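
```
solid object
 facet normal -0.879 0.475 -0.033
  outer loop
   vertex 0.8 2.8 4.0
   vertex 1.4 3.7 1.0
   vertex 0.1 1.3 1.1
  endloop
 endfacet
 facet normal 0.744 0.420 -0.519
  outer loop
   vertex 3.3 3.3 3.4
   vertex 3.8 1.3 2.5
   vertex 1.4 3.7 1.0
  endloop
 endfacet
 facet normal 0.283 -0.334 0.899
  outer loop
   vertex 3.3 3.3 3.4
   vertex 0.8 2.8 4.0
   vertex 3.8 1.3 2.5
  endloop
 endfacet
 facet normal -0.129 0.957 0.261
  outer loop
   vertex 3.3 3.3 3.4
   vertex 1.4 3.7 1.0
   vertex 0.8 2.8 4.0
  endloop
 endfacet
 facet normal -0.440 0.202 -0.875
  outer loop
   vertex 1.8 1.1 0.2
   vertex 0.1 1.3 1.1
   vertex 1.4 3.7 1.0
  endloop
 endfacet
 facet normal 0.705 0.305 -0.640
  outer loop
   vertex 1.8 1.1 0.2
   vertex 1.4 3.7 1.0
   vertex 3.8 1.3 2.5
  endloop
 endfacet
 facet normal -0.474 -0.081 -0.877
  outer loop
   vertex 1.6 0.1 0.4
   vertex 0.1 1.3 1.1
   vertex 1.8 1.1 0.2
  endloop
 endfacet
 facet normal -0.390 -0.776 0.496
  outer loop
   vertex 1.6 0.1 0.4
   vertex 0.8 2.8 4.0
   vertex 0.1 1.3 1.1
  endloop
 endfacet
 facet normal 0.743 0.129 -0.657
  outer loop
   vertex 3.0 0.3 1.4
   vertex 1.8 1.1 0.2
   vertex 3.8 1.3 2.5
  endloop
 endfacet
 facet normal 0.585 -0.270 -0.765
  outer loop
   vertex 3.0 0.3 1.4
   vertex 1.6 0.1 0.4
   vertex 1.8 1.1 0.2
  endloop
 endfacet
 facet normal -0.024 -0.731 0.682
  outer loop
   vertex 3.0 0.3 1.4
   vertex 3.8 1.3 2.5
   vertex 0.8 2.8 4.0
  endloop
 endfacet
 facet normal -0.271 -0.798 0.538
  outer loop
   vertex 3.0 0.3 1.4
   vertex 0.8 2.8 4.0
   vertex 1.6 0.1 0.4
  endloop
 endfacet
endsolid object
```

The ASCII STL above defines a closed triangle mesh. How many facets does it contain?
12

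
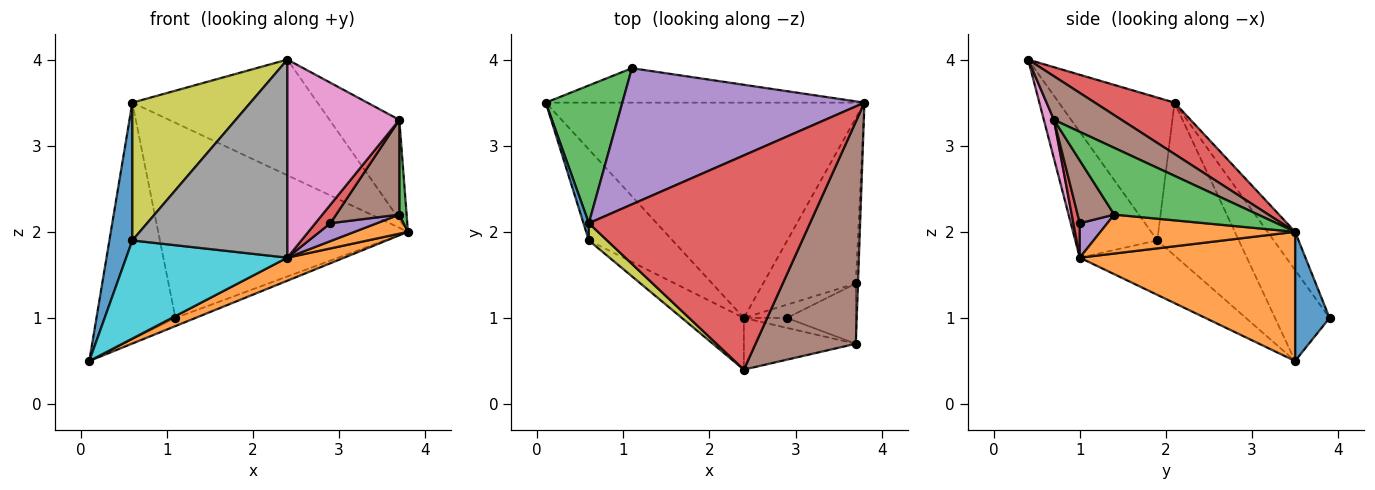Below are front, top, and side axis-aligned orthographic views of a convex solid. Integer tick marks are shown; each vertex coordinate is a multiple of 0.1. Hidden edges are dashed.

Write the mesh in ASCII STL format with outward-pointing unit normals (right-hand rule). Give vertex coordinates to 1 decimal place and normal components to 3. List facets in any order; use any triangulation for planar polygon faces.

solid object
 facet normal 0.367 0.214 -0.905
  outer loop
   vertex 1.1 3.9 1.0
   vertex 3.8 3.5 2.0
   vertex 0.1 3.5 0.5
  endloop
 endfacet
 facet normal 0.374 -0.099 -0.922
  outer loop
   vertex 2.4 1.0 1.7
   vertex 0.1 3.5 0.5
   vertex 3.8 3.5 2.0
  endloop
 endfacet
 facet normal -0.513 0.742 0.432
  outer loop
   vertex 0.6 2.1 3.5
   vertex 1.1 3.9 1.0
   vertex 0.1 3.5 0.5
  endloop
 endfacet
 facet normal 0.200 0.466 0.862
  outer loop
   vertex 0.6 2.1 3.5
   vertex 2.4 0.4 4.0
   vertex 3.8 3.5 2.0
  endloop
 endfacet
 facet normal -0.090 0.817 0.570
  outer loop
   vertex 0.6 2.1 3.5
   vertex 3.8 3.5 2.0
   vertex 1.1 3.9 1.0
  endloop
 endfacet
 facet normal 0.369 0.381 0.848
  outer loop
   vertex 3.7 0.7 3.3
   vertex 3.8 3.5 2.0
   vertex 2.4 0.4 4.0
  endloop
 endfacet
 facet normal 0.087 -0.964 -0.251
  outer loop
   vertex 3.7 0.7 3.3
   vertex 2.4 0.4 4.0
   vertex 2.4 1.0 1.7
  endloop
 endfacet
 facet normal -0.456 -0.861 -0.225
  outer loop
   vertex 0.6 1.9 1.9
   vertex 2.4 1.0 1.7
   vertex 2.4 0.4 4.0
  endloop
 endfacet
 facet normal -0.697 -0.712 0.089
  outer loop
   vertex 0.6 1.9 1.9
   vertex 2.4 0.4 4.0
   vertex 0.6 2.1 3.5
  endloop
 endfacet
 facet normal -0.404 -0.671 -0.622
  outer loop
   vertex 0.6 1.9 1.9
   vertex 0.1 3.5 0.5
   vertex 2.4 1.0 1.7
  endloop
 endfacet
 facet normal -0.962 -0.271 0.034
  outer loop
   vertex 0.6 1.9 1.9
   vertex 0.6 2.1 3.5
   vertex 0.1 3.5 0.5
  endloop
 endfacet
 facet normal 0.385 -0.106 -0.917
  outer loop
   vertex 3.7 1.4 2.2
   vertex 2.4 1.0 1.7
   vertex 3.8 3.5 2.0
  endloop
 endfacet
 facet normal 0.998 -0.051 -0.032
  outer loop
   vertex 3.7 1.4 2.2
   vertex 3.8 3.5 2.0
   vertex 3.7 0.7 3.3
  endloop
 endfacet
 facet normal 0.353 -0.825 -0.442
  outer loop
   vertex 2.9 1.0 2.1
   vertex 3.7 0.7 3.3
   vertex 2.4 1.0 1.7
  endloop
 endfacet
 facet normal 0.430 -0.726 -0.537
  outer loop
   vertex 2.9 1.0 2.1
   vertex 2.4 1.0 1.7
   vertex 3.7 1.4 2.2
  endloop
 endfacet
 facet normal 0.439 -0.758 -0.482
  outer loop
   vertex 2.9 1.0 2.1
   vertex 3.7 1.4 2.2
   vertex 3.7 0.7 3.3
  endloop
 endfacet
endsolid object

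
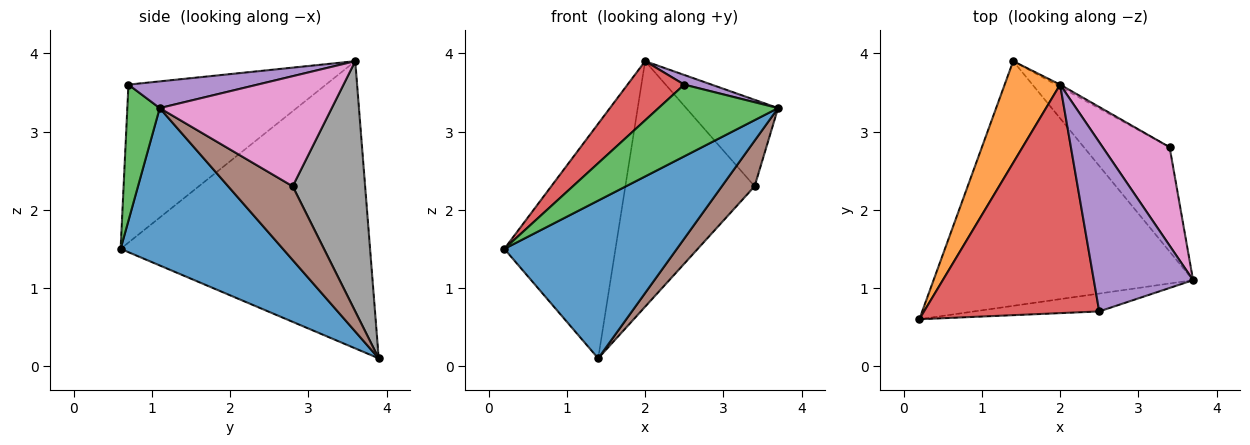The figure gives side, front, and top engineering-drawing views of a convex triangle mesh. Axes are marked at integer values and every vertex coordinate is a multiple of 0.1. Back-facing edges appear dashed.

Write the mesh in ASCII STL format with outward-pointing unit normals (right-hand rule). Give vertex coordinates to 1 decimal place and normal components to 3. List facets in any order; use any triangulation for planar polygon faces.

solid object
 facet normal 0.454 -0.483 -0.749
  outer loop
   vertex 1.4 3.9 0.1
   vertex 3.7 1.1 3.3
   vertex 0.2 0.6 1.5
  endloop
 endfacet
 facet normal -0.900 0.401 0.174
  outer loop
   vertex 2.0 3.6 3.9
   vertex 1.4 3.9 0.1
   vertex 0.2 0.6 1.5
  endloop
 endfacet
 facet normal 0.254 -0.938 -0.234
  outer loop
   vertex 2.5 0.7 3.6
   vertex 0.2 0.6 1.5
   vertex 3.7 1.1 3.3
  endloop
 endfacet
 facet normal -0.658 -0.189 0.729
  outer loop
   vertex 2.5 0.7 3.6
   vertex 2.0 3.6 3.9
   vertex 0.2 0.6 1.5
  endloop
 endfacet
 facet normal 0.259 -0.055 0.964
  outer loop
   vertex 2.5 0.7 3.6
   vertex 3.7 1.1 3.3
   vertex 2.0 3.6 3.9
  endloop
 endfacet
 facet normal 0.619 -0.314 -0.720
  outer loop
   vertex 3.4 2.8 2.3
   vertex 3.7 1.1 3.3
   vertex 1.4 3.9 0.1
  endloop
 endfacet
 facet normal 0.777 0.415 0.473
  outer loop
   vertex 3.4 2.8 2.3
   vertex 2.0 3.6 3.9
   vertex 3.7 1.1 3.3
  endloop
 endfacet
 facet normal 0.489 0.872 -0.008
  outer loop
   vertex 3.4 2.8 2.3
   vertex 1.4 3.9 0.1
   vertex 2.0 3.6 3.9
  endloop
 endfacet
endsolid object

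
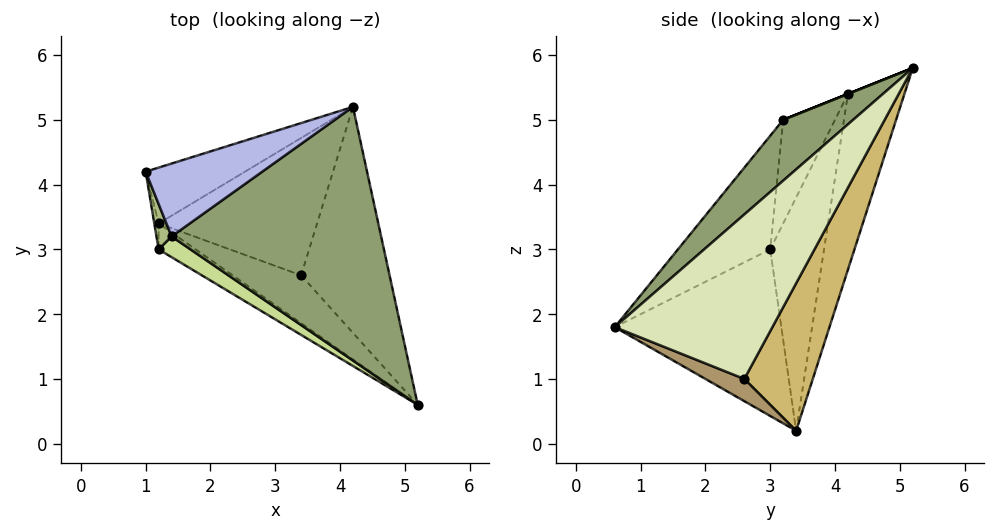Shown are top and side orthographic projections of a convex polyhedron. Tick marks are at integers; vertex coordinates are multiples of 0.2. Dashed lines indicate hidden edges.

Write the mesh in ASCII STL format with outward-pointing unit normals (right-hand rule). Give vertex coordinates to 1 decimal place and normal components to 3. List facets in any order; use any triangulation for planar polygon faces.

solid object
 facet normal -0.277 0.948 -0.157
  outer loop
   vertex 1.2 3.4 0.2
   vertex 1.0 4.2 5.4
   vertex 4.2 5.2 5.8
  endloop
 endfacet
 facet normal -0.992 -0.129 -0.018
  outer loop
   vertex 1.2 3.0 3.0
   vertex 1.0 4.2 5.4
   vertex 1.2 3.4 0.2
  endloop
 endfacet
 facet normal -0.537 -0.835 -0.119
  outer loop
   vertex 1.2 3.0 3.0
   vertex 1.2 3.4 0.2
   vertex 5.2 0.6 1.8
  endloop
 endfacet
 facet normal 0.000 -0.371 0.928
  outer loop
   vertex 1.4 3.2 5.0
   vertex 4.2 5.2 5.8
   vertex 1.0 4.2 5.4
  endloop
 endfacet
 facet normal 0.220 -0.612 0.759
  outer loop
   vertex 1.4 3.2 5.0
   vertex 5.2 0.6 1.8
   vertex 4.2 5.2 5.8
  endloop
 endfacet
 facet normal -0.901 -0.413 0.131
  outer loop
   vertex 1.4 3.2 5.0
   vertex 1.0 4.2 5.4
   vertex 1.2 3.0 3.0
  endloop
 endfacet
 facet normal -0.480 -0.867 0.135
  outer loop
   vertex 1.4 3.2 5.0
   vertex 1.2 3.0 3.0
   vertex 5.2 0.6 1.8
  endloop
 endfacet
 facet normal 0.754 0.517 -0.405
  outer loop
   vertex 3.4 2.6 1.0
   vertex 4.2 5.2 5.8
   vertex 5.2 0.6 1.8
  endloop
 endfacet
 facet normal 0.307 -0.102 -0.946
  outer loop
   vertex 3.4 2.6 1.0
   vertex 5.2 0.6 1.8
   vertex 1.2 3.4 0.2
  endloop
 endfacet
 facet normal 0.449 0.752 -0.482
  outer loop
   vertex 3.4 2.6 1.0
   vertex 1.2 3.4 0.2
   vertex 4.2 5.2 5.8
  endloop
 endfacet
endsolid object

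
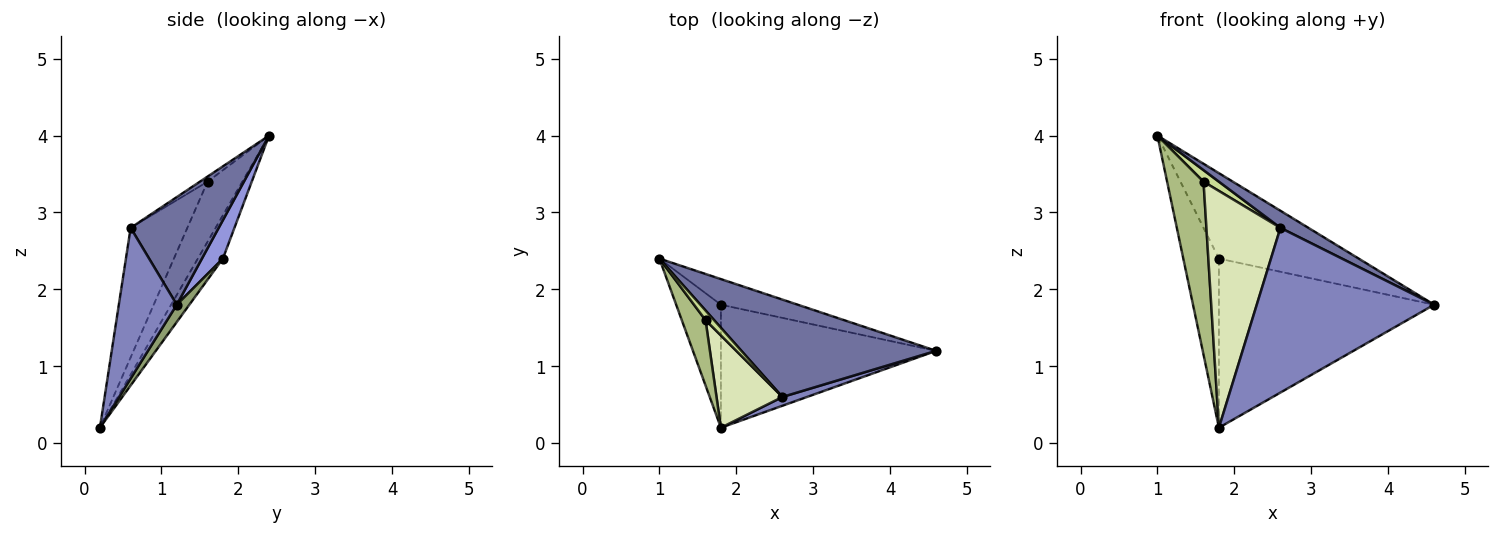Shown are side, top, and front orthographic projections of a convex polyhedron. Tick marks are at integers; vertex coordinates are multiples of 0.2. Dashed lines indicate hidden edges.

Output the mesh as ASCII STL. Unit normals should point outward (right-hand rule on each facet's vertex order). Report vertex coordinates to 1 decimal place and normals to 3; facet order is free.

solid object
 facet normal 0.478 -0.152 0.865
  outer loop
   vertex 2.6 0.6 2.8
   vertex 4.6 1.2 1.8
   vertex 1.0 2.4 4.0
  endloop
 endfacet
 facet normal 0.310 -0.949 0.051
  outer loop
   vertex 2.6 0.6 2.8
   vertex 1.8 0.2 0.2
   vertex 4.6 1.2 1.8
  endloop
 endfacet
 facet normal 0.142 0.948 -0.284
  outer loop
   vertex 1.8 1.8 2.4
   vertex 1.0 2.4 4.0
   vertex 4.6 1.2 1.8
  endloop
 endfacet
 facet normal -0.495 0.703 -0.511
  outer loop
   vertex 1.8 1.8 2.4
   vertex 1.8 0.2 0.2
   vertex 1.0 2.4 4.0
  endloop
 endfacet
 facet normal 0.047 0.808 -0.588
  outer loop
   vertex 1.8 1.8 2.4
   vertex 4.6 1.2 1.8
   vertex 1.8 0.2 0.2
  endloop
 endfacet
 facet normal -0.666 -0.697 0.263
  outer loop
   vertex 1.6 1.6 3.4
   vertex 1.0 2.4 4.0
   vertex 1.8 0.2 0.2
  endloop
 endfacet
 facet normal -0.359 -0.717 0.598
  outer loop
   vertex 1.6 1.6 3.4
   vertex 2.6 0.6 2.8
   vertex 1.0 2.4 4.0
  endloop
 endfacet
 facet normal -0.581 -0.758 0.295
  outer loop
   vertex 1.6 1.6 3.4
   vertex 1.8 0.2 0.2
   vertex 2.6 0.6 2.8
  endloop
 endfacet
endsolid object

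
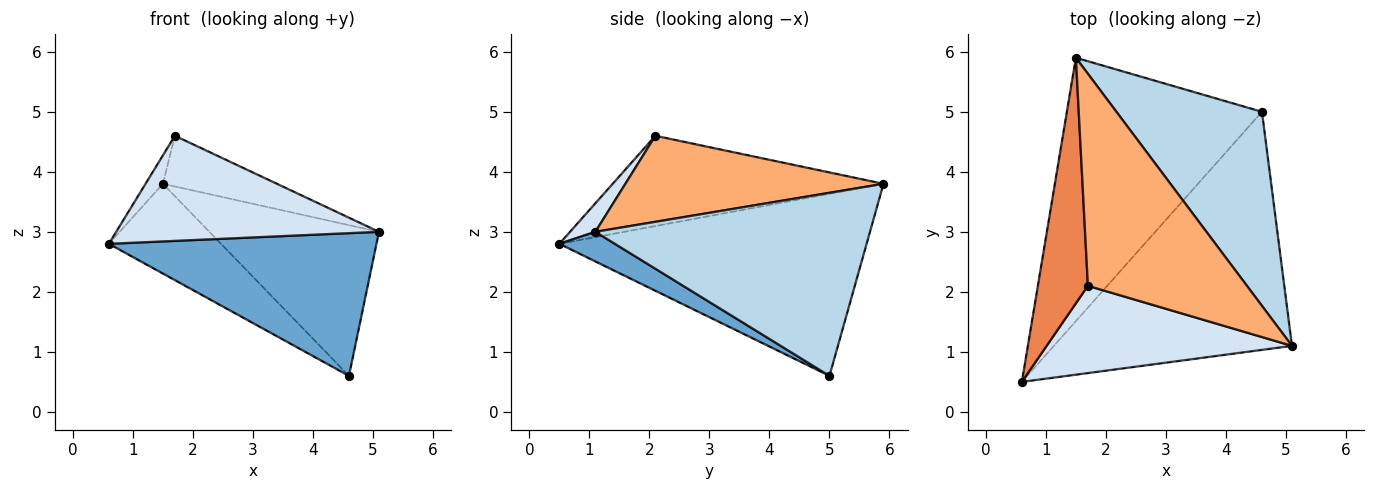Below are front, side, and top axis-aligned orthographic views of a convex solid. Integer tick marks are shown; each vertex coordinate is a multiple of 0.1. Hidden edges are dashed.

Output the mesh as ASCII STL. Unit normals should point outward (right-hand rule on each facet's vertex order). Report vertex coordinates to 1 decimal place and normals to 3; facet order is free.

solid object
 facet normal 0.106 -0.511 -0.853
  outer loop
   vertex 4.6 5.0 0.6
   vertex 5.1 1.1 3.0
   vertex 0.6 0.5 2.8
  endloop
 endfacet
 facet normal -0.662 0.242 -0.709
  outer loop
   vertex 4.6 5.0 0.6
   vertex 0.6 0.5 2.8
   vertex 1.5 5.9 3.8
  endloop
 endfacet
 facet normal 0.705 0.435 0.560
  outer loop
   vertex 4.6 5.0 0.6
   vertex 1.5 5.9 3.8
   vertex 5.1 1.1 3.0
  endloop
 endfacet
 facet normal 0.074 -0.767 0.637
  outer loop
   vertex 1.7 2.1 4.6
   vertex 0.6 0.5 2.8
   vertex 5.1 1.1 3.0
  endloop
 endfacet
 facet normal -0.873 0.056 0.484
  outer loop
   vertex 1.7 2.1 4.6
   vertex 1.5 5.9 3.8
   vertex 0.6 0.5 2.8
  endloop
 endfacet
 facet normal 0.466 0.206 0.861
  outer loop
   vertex 1.7 2.1 4.6
   vertex 5.1 1.1 3.0
   vertex 1.5 5.9 3.8
  endloop
 endfacet
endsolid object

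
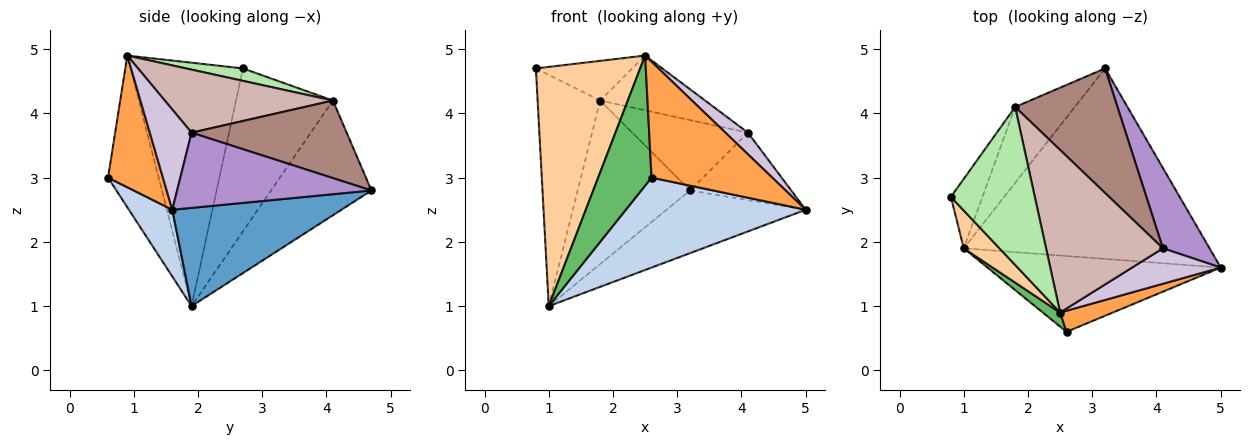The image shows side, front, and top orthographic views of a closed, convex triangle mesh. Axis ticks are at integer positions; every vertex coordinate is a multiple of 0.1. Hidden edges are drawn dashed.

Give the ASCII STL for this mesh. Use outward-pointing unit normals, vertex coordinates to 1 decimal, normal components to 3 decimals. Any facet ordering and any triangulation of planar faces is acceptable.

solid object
 facet normal 0.355 0.292 -0.888
  outer loop
   vertex 1.0 1.9 1.0
   vertex 3.2 4.7 2.8
   vertex 5.0 1.6 2.5
  endloop
 endfacet
 facet normal 0.181 -0.752 -0.634
  outer loop
   vertex 2.6 0.6 3.0
   vertex 1.0 1.9 1.0
   vertex 5.0 1.6 2.5
  endloop
 endfacet
 facet normal 0.408 -0.898 0.163
  outer loop
   vertex 2.5 0.9 4.9
   vertex 2.6 0.6 3.0
   vertex 5.0 1.6 2.5
  endloop
 endfacet
 facet normal -0.729 -0.676 0.107
  outer loop
   vertex 2.5 0.9 4.9
   vertex 0.8 2.7 4.7
   vertex 1.0 1.9 1.0
  endloop
 endfacet
 facet normal -0.686 -0.724 0.078
  outer loop
   vertex 2.5 0.9 4.9
   vertex 1.0 1.9 1.0
   vertex 2.6 0.6 3.0
  endloop
 endfacet
 facet normal 0.142 0.241 0.960
  outer loop
   vertex 1.8 4.1 4.2
   vertex 0.8 2.7 4.7
   vertex 2.5 0.9 4.9
  endloop
 endfacet
 facet normal -0.829 0.535 -0.161
  outer loop
   vertex 1.8 4.1 4.2
   vertex 1.0 1.9 1.0
   vertex 0.8 2.7 4.7
  endloop
 endfacet
 facet normal -0.629 0.705 -0.327
  outer loop
   vertex 1.8 4.1 4.2
   vertex 3.2 4.7 2.8
   vertex 1.0 1.9 1.0
  endloop
 endfacet
 facet normal 0.777 0.405 0.482
  outer loop
   vertex 4.1 1.9 3.7
   vertex 5.0 1.6 2.5
   vertex 3.2 4.7 2.8
  endloop
 endfacet
 facet normal 0.695 -0.374 0.614
  outer loop
   vertex 4.1 1.9 3.7
   vertex 2.5 0.9 4.9
   vertex 5.0 1.6 2.5
  endloop
 endfacet
 facet normal 0.551 0.411 0.727
  outer loop
   vertex 4.1 1.9 3.7
   vertex 3.2 4.7 2.8
   vertex 1.8 4.1 4.2
  endloop
 endfacet
 facet normal 0.455 0.284 0.844
  outer loop
   vertex 4.1 1.9 3.7
   vertex 1.8 4.1 4.2
   vertex 2.5 0.9 4.9
  endloop
 endfacet
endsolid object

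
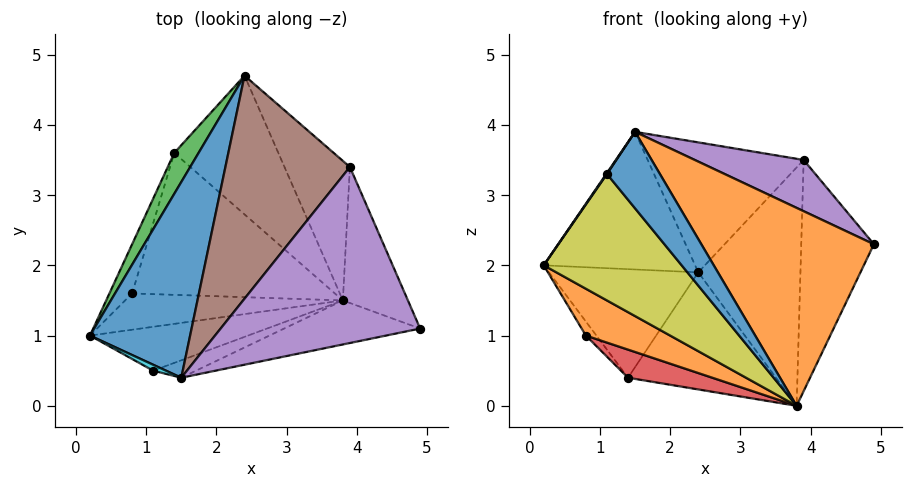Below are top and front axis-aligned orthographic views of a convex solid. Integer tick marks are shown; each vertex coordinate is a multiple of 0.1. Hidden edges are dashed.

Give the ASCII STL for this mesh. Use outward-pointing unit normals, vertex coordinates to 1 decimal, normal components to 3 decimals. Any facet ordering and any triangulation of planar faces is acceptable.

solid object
 facet normal -0.681 0.421 0.599
  outer loop
   vertex 1.5 0.4 3.9
   vertex 2.4 4.7 1.9
   vertex 0.2 1.0 2.0
  endloop
 endfacet
 facet normal 0.098 -0.971 -0.216
  outer loop
   vertex 1.5 0.4 3.9
   vertex 3.8 1.5 0.0
   vertex 4.9 1.1 2.3
  endloop
 endfacet
 facet normal -0.842 0.506 0.190
  outer loop
   vertex 1.4 3.6 0.4
   vertex 0.2 1.0 2.0
   vertex 2.4 4.7 1.9
  endloop
 endfacet
 facet normal 0.400 0.591 -0.700
  outer loop
   vertex 1.4 3.6 0.4
   vertex 2.4 4.7 1.9
   vertex 3.8 1.5 0.0
  endloop
 endfacet
 facet normal 0.454 -0.249 0.856
  outer loop
   vertex 3.9 3.4 3.5
   vertex 1.5 0.4 3.9
   vertex 4.9 1.1 2.3
  endloop
 endfacet
 facet normal -0.437 0.453 0.777
  outer loop
   vertex 3.9 3.4 3.5
   vertex 2.4 4.7 1.9
   vertex 1.5 0.4 3.9
  endloop
 endfacet
 facet normal 0.808 0.507 -0.298
  outer loop
   vertex 3.9 3.4 3.5
   vertex 4.9 1.1 2.3
   vertex 3.8 1.5 0.0
  endloop
 endfacet
 facet normal 0.790 0.530 -0.310
  outer loop
   vertex 3.9 3.4 3.5
   vertex 3.8 1.5 0.0
   vertex 2.4 4.7 1.9
  endloop
 endfacet
 facet normal -0.051 -0.943 -0.328
  outer loop
   vertex 1.1 0.5 3.3
   vertex 0.2 1.0 2.0
   vertex 3.8 1.5 0.0
  endloop
 endfacet
 facet normal -0.836 -0.098 0.541
  outer loop
   vertex 1.1 0.5 3.3
   vertex 1.5 0.4 3.9
   vertex 0.2 1.0 2.0
  endloop
 endfacet
 facet normal 0.089 -0.971 -0.221
  outer loop
   vertex 1.1 0.5 3.3
   vertex 3.8 1.5 0.0
   vertex 1.5 0.4 3.9
  endloop
 endfacet
 facet normal -0.225 -0.770 -0.597
  outer loop
   vertex 0.8 1.6 1.0
   vertex 3.8 1.5 0.0
   vertex 0.2 1.0 2.0
  endloop
 endfacet
 facet normal -0.883 0.129 -0.452
  outer loop
   vertex 0.8 1.6 1.0
   vertex 0.2 1.0 2.0
   vertex 1.4 3.6 0.4
  endloop
 endfacet
 facet normal -0.316 -0.184 -0.931
  outer loop
   vertex 0.8 1.6 1.0
   vertex 1.4 3.6 0.4
   vertex 3.8 1.5 0.0
  endloop
 endfacet
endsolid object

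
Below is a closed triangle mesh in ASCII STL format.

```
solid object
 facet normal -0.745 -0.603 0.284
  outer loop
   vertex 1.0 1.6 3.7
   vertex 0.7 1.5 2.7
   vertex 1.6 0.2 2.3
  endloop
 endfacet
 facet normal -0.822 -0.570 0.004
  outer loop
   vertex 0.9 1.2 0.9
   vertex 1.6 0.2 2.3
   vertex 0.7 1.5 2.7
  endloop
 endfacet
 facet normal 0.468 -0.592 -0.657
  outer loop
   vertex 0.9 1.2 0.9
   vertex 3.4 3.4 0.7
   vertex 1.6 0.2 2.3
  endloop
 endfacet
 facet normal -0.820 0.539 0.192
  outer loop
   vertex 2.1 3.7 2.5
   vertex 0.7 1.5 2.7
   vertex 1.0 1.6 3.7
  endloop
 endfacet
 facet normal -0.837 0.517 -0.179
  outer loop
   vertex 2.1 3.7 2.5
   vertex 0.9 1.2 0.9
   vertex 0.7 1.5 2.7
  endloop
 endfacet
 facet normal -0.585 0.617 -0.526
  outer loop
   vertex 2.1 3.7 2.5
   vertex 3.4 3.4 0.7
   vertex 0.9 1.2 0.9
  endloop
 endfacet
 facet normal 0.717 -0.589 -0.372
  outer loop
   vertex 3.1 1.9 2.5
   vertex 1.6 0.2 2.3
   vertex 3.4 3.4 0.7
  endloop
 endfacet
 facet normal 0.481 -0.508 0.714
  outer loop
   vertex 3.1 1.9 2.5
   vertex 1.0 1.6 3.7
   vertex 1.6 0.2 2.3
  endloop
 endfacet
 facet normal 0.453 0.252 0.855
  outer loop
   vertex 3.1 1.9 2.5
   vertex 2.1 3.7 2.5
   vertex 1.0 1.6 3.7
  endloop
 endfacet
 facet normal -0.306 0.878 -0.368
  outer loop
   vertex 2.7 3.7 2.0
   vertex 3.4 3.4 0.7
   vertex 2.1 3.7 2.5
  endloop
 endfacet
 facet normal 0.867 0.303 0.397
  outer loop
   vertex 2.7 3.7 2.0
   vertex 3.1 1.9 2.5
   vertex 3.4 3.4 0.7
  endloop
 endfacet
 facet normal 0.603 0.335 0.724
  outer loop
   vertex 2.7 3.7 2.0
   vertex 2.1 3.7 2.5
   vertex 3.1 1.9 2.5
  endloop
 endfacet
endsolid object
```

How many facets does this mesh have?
12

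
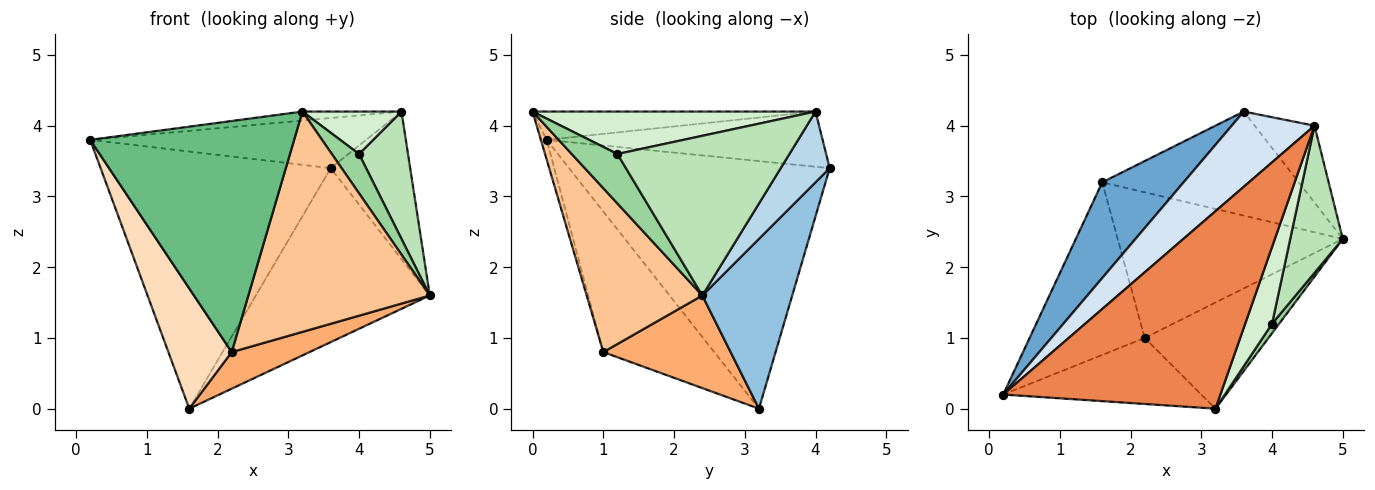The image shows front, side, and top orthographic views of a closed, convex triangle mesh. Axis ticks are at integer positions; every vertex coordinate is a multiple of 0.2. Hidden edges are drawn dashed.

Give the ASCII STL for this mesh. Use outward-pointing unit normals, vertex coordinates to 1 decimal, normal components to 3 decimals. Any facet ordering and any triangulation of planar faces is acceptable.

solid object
 facet normal -0.728 0.643 0.239
  outer loop
   vertex 1.6 3.2 0.0
   vertex 0.2 0.2 3.8
   vertex 3.6 4.2 3.4
  endloop
 endfacet
 facet normal 0.405 0.785 -0.469
  outer loop
   vertex 1.6 3.2 0.0
   vertex 3.6 4.2 3.4
   vertex 5.0 2.4 1.6
  endloop
 endfacet
 facet normal 0.480 0.778 -0.405
  outer loop
   vertex 4.6 4.0 4.2
   vertex 5.0 2.4 1.6
   vertex 3.6 4.2 3.4
  endloop
 endfacet
 facet normal -0.485 0.485 0.728
  outer loop
   vertex 4.6 4.0 4.2
   vertex 3.6 4.2 3.4
   vertex 0.2 0.2 3.8
  endloop
 endfacet
 facet normal -0.129 0.045 0.991
  outer loop
   vertex 4.6 4.0 4.2
   vertex 0.2 0.2 3.8
   vertex 3.2 0.0 4.2
  endloop
 endfacet
 facet normal 0.371 -0.226 -0.901
  outer loop
   vertex 2.2 1.0 0.8
   vertex 1.6 3.2 0.0
   vertex 5.0 2.4 1.6
  endloop
 endfacet
 facet normal 0.498 -0.781 -0.376
  outer loop
   vertex 2.2 1.0 0.8
   vertex 5.0 2.4 1.6
   vertex 3.2 0.0 4.2
  endloop
 endfacet
 facet normal -0.708 -0.404 -0.580
  outer loop
   vertex 2.2 1.0 0.8
   vertex 0.2 0.2 3.8
   vertex 1.6 3.2 0.0
  endloop
 endfacet
 facet normal -0.027 -0.961 -0.275
  outer loop
   vertex 2.2 1.0 0.8
   vertex 3.2 0.0 4.2
   vertex 0.2 0.2 3.8
  endloop
 endfacet
 facet normal 0.853 -0.508 0.122
  outer loop
   vertex 4.0 1.2 3.6
   vertex 3.2 0.0 4.2
   vertex 5.0 2.4 1.6
  endloop
 endfacet
 facet normal 0.917 -0.261 0.302
  outer loop
   vertex 4.0 1.2 3.6
   vertex 5.0 2.4 1.6
   vertex 4.6 4.0 4.2
  endloop
 endfacet
 facet normal 0.810 -0.284 0.513
  outer loop
   vertex 4.0 1.2 3.6
   vertex 4.6 4.0 4.2
   vertex 3.2 0.0 4.2
  endloop
 endfacet
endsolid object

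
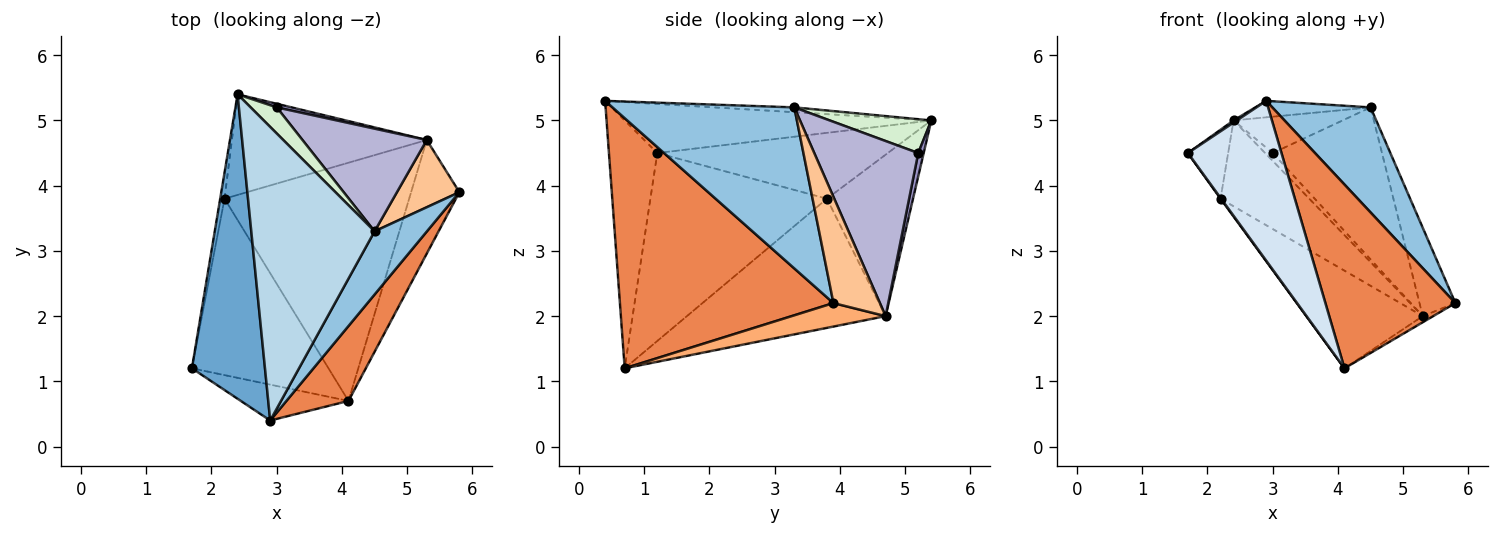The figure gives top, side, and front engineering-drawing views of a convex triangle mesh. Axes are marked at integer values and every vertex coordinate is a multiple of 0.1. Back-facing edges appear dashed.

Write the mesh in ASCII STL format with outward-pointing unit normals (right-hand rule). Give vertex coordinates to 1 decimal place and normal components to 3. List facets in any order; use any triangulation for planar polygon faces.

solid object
 facet normal -0.557 -0.006 0.830
  outer loop
   vertex 2.9 0.4 5.3
   vertex 2.4 5.4 5.0
   vertex 1.7 1.2 4.5
  endloop
 endfacet
 facet normal 0.846 -0.457 0.275
  outer loop
   vertex 4.5 3.3 5.2
   vertex 2.9 0.4 5.3
   vertex 5.8 3.9 2.2
  endloop
 endfacet
 facet normal -0.039 0.056 0.998
  outer loop
   vertex 4.5 3.3 5.2
   vertex 2.4 5.4 5.0
   vertex 2.9 0.4 5.3
  endloop
 endfacet
 facet normal -0.450 -0.871 -0.196
  outer loop
   vertex 4.1 0.7 1.2
   vertex 2.9 0.4 5.3
   vertex 1.7 1.2 4.5
  endloop
 endfacet
 facet normal 0.836 -0.509 0.207
  outer loop
   vertex 4.1 0.7 1.2
   vertex 5.8 3.9 2.2
   vertex 2.9 0.4 5.3
  endloop
 endfacet
 facet normal 0.437 0.049 -0.898
  outer loop
   vertex 5.3 4.7 2.0
   vertex 5.8 3.9 2.2
   vertex 4.1 0.7 1.2
  endloop
 endfacet
 facet normal 0.718 0.554 0.422
  outer loop
   vertex 5.3 4.7 2.0
   vertex 4.5 3.3 5.2
   vertex 5.8 3.9 2.2
  endloop
 endfacet
 facet normal -0.533 0.549 -0.644
  outer loop
   vertex 2.2 3.8 3.8
   vertex 2.4 5.4 5.0
   vertex 5.3 4.7 2.0
  endloop
 endfacet
 facet normal -0.543 0.318 -0.777
  outer loop
   vertex 2.2 3.8 3.8
   vertex 5.3 4.7 2.0
   vertex 4.1 0.7 1.2
  endloop
 endfacet
 facet normal -0.983 0.172 -0.065
  outer loop
   vertex 2.2 3.8 3.8
   vertex 1.7 1.2 4.5
   vertex 2.4 5.4 5.0
  endloop
 endfacet
 facet normal -0.809 -0.003 -0.588
  outer loop
   vertex 2.2 3.8 3.8
   vertex 4.1 0.7 1.2
   vertex 1.7 1.2 4.5
  endloop
 endfacet
 facet normal 0.603 0.648 0.465
  outer loop
   vertex 3.0 5.2 4.5
   vertex 2.4 5.4 5.0
   vertex 4.5 3.3 5.2
  endloop
 endfacet
 facet normal 0.545 0.763 0.349
  outer loop
   vertex 3.0 5.2 4.5
   vertex 5.3 4.7 2.0
   vertex 2.4 5.4 5.0
  endloop
 endfacet
 facet normal 0.619 0.651 0.439
  outer loop
   vertex 3.0 5.2 4.5
   vertex 4.5 3.3 5.2
   vertex 5.3 4.7 2.0
  endloop
 endfacet
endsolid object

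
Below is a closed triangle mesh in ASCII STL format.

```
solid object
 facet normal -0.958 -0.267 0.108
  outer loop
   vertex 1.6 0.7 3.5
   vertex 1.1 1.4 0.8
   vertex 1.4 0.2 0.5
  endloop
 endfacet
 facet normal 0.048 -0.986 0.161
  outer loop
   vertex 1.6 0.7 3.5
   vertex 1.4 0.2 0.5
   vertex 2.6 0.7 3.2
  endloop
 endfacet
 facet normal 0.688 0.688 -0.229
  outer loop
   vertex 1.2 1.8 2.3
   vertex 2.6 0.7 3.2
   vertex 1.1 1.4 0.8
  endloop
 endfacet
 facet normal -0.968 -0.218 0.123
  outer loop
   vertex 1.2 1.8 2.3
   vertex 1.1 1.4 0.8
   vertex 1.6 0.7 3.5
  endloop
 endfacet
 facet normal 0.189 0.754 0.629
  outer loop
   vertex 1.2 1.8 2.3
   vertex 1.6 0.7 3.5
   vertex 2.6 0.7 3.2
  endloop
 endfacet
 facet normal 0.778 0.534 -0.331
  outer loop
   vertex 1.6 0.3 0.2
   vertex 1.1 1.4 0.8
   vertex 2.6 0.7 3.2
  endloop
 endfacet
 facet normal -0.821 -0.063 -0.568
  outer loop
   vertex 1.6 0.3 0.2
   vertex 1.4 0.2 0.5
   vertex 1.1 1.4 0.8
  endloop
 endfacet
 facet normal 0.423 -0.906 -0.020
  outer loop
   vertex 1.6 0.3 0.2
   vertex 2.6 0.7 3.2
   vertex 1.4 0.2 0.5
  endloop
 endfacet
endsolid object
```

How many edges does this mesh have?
12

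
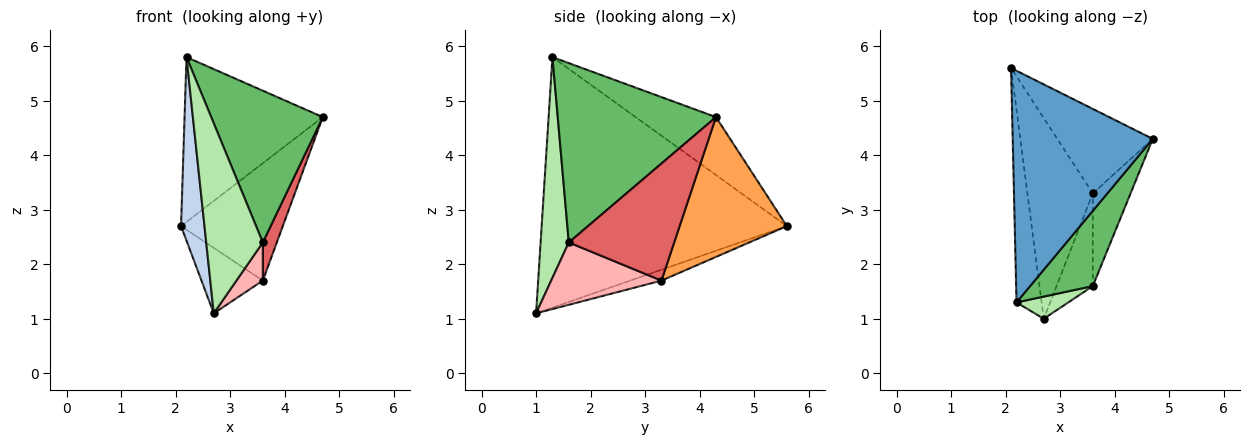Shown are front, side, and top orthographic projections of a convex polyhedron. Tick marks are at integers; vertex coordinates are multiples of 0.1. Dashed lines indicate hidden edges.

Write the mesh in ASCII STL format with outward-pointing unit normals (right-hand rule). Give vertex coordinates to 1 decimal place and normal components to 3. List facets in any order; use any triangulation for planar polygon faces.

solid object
 facet normal -0.319 0.549 0.772
  outer loop
   vertex 2.2 1.3 5.8
   vertex 4.7 4.3 4.7
   vertex 2.1 5.6 2.7
  endloop
 endfacet
 facet normal -0.991 -0.095 -0.099
  outer loop
   vertex 2.2 1.3 5.8
   vertex 2.1 5.6 2.7
   vertex 2.7 1.0 1.1
  endloop
 endfacet
 facet normal 0.650 0.617 -0.444
  outer loop
   vertex 3.6 3.3 1.7
   vertex 2.1 5.6 2.7
   vertex 4.7 4.3 4.7
  endloop
 endfacet
 facet normal -0.157 0.306 -0.939
  outer loop
   vertex 3.6 3.3 1.7
   vertex 2.7 1.0 1.1
   vertex 2.1 5.6 2.7
  endloop
 endfacet
 facet normal 0.786 -0.554 0.275
  outer loop
   vertex 3.6 1.6 2.4
   vertex 4.7 4.3 4.7
   vertex 2.2 1.3 5.8
  endloop
 endfacet
 facet normal 0.443 -0.890 0.104
  outer loop
   vertex 3.6 1.6 2.4
   vertex 2.2 1.3 5.8
   vertex 2.7 1.0 1.1
  endloop
 endfacet
 facet normal 0.944 -0.125 -0.304
  outer loop
   vertex 3.6 1.6 2.4
   vertex 3.6 3.3 1.7
   vertex 4.7 4.3 4.7
  endloop
 endfacet
 facet normal 0.846 -0.203 -0.492
  outer loop
   vertex 3.6 1.6 2.4
   vertex 2.7 1.0 1.1
   vertex 3.6 3.3 1.7
  endloop
 endfacet
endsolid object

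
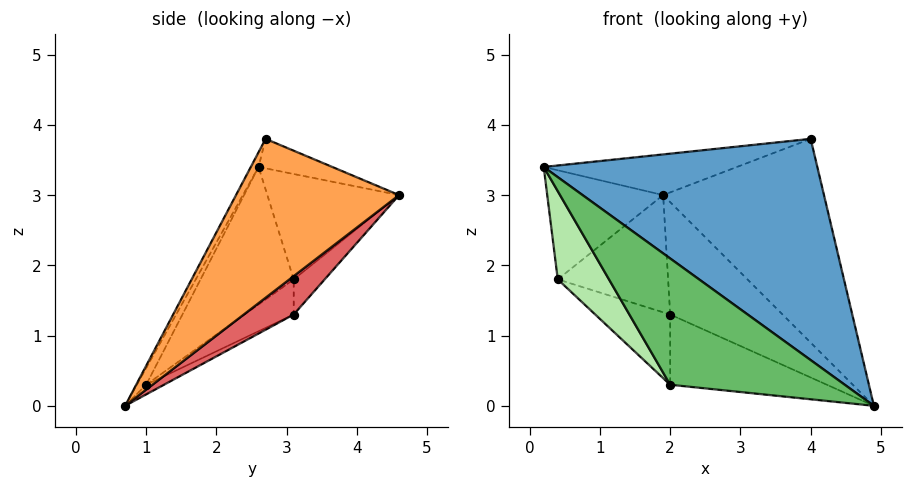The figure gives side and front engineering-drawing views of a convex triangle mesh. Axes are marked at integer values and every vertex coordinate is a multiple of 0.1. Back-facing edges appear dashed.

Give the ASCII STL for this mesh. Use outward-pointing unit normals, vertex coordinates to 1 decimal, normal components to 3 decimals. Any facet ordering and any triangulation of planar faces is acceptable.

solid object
 facet normal -0.025 -0.887 0.461
  outer loop
   vertex 4.0 2.7 3.8
   vertex 0.2 2.6 3.4
   vertex 4.9 0.7 0.0
  endloop
 endfacet
 facet normal -0.108 0.282 0.953
  outer loop
   vertex 4.0 2.7 3.8
   vertex 1.9 4.6 3.0
   vertex 0.2 2.6 3.4
  endloop
 endfacet
 facet normal 0.698 0.688 -0.197
  outer loop
   vertex 4.0 2.7 3.8
   vertex 4.9 0.7 0.0
   vertex 1.9 4.6 3.0
  endloop
 endfacet
 facet normal -0.746 0.656 0.112
  outer loop
   vertex 0.4 3.1 1.8
   vertex 0.2 2.6 3.4
   vertex 1.9 4.6 3.0
  endloop
 endfacet
 facet normal -0.048 -0.899 0.436
  outer loop
   vertex 2.0 1.0 0.3
   vertex 4.9 0.7 0.0
   vertex 0.2 2.6 3.4
  endloop
 endfacet
 facet normal -0.848 -0.466 -0.252
  outer loop
   vertex 2.0 1.0 0.3
   vertex 0.2 2.6 3.4
   vertex 0.4 3.1 1.8
  endloop
 endfacet
 facet normal 0.319 0.720 -0.616
  outer loop
   vertex 2.0 3.1 1.3
   vertex 1.9 4.6 3.0
   vertex 4.9 0.7 0.0
  endloop
 endfacet
 facet normal -0.204 0.728 -0.654
  outer loop
   vertex 2.0 3.1 1.3
   vertex 0.4 3.1 1.8
   vertex 1.9 4.6 3.0
  endloop
 endfacet
 facet normal -0.049 0.429 -0.902
  outer loop
   vertex 2.0 3.1 1.3
   vertex 4.9 0.7 0.0
   vertex 2.0 1.0 0.3
  endloop
 endfacet
 facet normal -0.272 0.414 -0.869
  outer loop
   vertex 2.0 3.1 1.3
   vertex 2.0 1.0 0.3
   vertex 0.4 3.1 1.8
  endloop
 endfacet
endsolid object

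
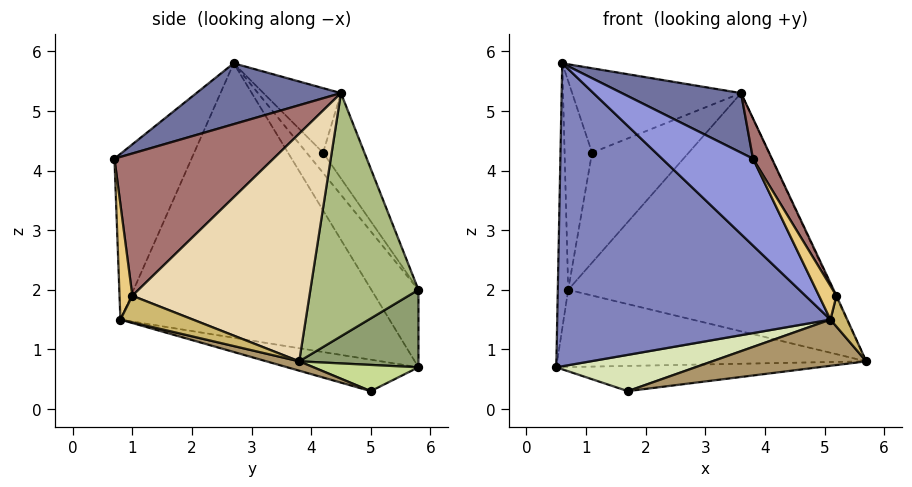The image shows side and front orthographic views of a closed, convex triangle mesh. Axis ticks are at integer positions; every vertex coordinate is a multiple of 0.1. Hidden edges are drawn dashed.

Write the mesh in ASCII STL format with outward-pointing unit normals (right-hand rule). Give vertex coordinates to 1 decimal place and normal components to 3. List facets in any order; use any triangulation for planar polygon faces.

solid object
 facet normal 0.303 -0.250 0.919
  outer loop
   vertex 3.6 4.5 5.3
   vertex 0.6 2.7 5.8
   vertex 3.8 0.7 4.2
  endloop
 endfacet
 facet normal -0.647 -0.657 -0.387
  outer loop
   vertex 5.1 0.8 1.5
   vertex 0.6 2.7 5.8
   vertex 0.5 5.8 0.7
  endloop
 endfacet
 facet normal -0.612 -0.722 -0.322
  outer loop
   vertex 5.1 0.8 1.5
   vertex 3.8 0.7 4.2
   vertex 0.6 2.7 5.8
  endloop
 endfacet
 facet normal -0.966 0.213 0.149
  outer loop
   vertex 0.7 5.8 2.0
   vertex 0.5 5.8 0.7
   vertex 0.6 2.7 5.8
  endloop
 endfacet
 facet normal 0.359 0.932 -0.055
  outer loop
   vertex 0.7 5.8 2.0
   vertex 5.7 3.8 0.8
   vertex 0.5 5.8 0.7
  endloop
 endfacet
 facet normal 0.378 0.925 0.032
  outer loop
   vertex 0.7 5.8 2.0
   vertex 3.6 4.5 5.3
   vertex 5.7 3.8 0.8
  endloop
 endfacet
 facet normal 0.298 0.745 -0.596
  outer loop
   vertex 1.7 5.0 0.3
   vertex 0.5 5.8 0.7
   vertex 5.7 3.8 0.8
  endloop
 endfacet
 facet normal -0.588 -0.623 -0.516
  outer loop
   vertex 1.7 5.0 0.3
   vertex 5.1 0.8 1.5
   vertex 0.5 5.8 0.7
  endloop
 endfacet
 facet normal 0.050 -0.236 -0.970
  outer loop
   vertex 1.7 5.0 0.3
   vertex 5.7 3.8 0.8
   vertex 5.1 0.8 1.5
  endloop
 endfacet
 facet normal 0.966 -0.223 -0.130
  outer loop
   vertex 5.2 1.0 1.9
   vertex 5.1 0.8 1.5
   vertex 5.7 3.8 0.8
  endloop
 endfacet
 facet normal 0.573 -0.781 0.247
  outer loop
   vertex 5.2 1.0 1.9
   vertex 3.8 0.7 4.2
   vertex 5.1 0.8 1.5
  endloop
 endfacet
 facet normal 0.906 0.004 0.422
  outer loop
   vertex 5.2 1.0 1.9
   vertex 5.7 3.8 0.8
   vertex 3.6 4.5 5.3
  endloop
 endfacet
 facet normal 0.856 -0.102 0.508
  outer loop
   vertex 5.2 1.0 1.9
   vertex 3.6 4.5 5.3
   vertex 3.8 0.7 4.2
  endloop
 endfacet
 facet normal -0.330 0.720 0.610
  outer loop
   vertex 1.1 4.2 4.3
   vertex 0.6 2.7 5.8
   vertex 3.6 4.5 5.3
  endloop
 endfacet
 facet normal -0.424 0.707 0.566
  outer loop
   vertex 1.1 4.2 4.3
   vertex 0.7 5.8 2.0
   vertex 0.6 2.7 5.8
  endloop
 endfacet
 facet normal -0.321 0.750 0.578
  outer loop
   vertex 1.1 4.2 4.3
   vertex 3.6 4.5 5.3
   vertex 0.7 5.8 2.0
  endloop
 endfacet
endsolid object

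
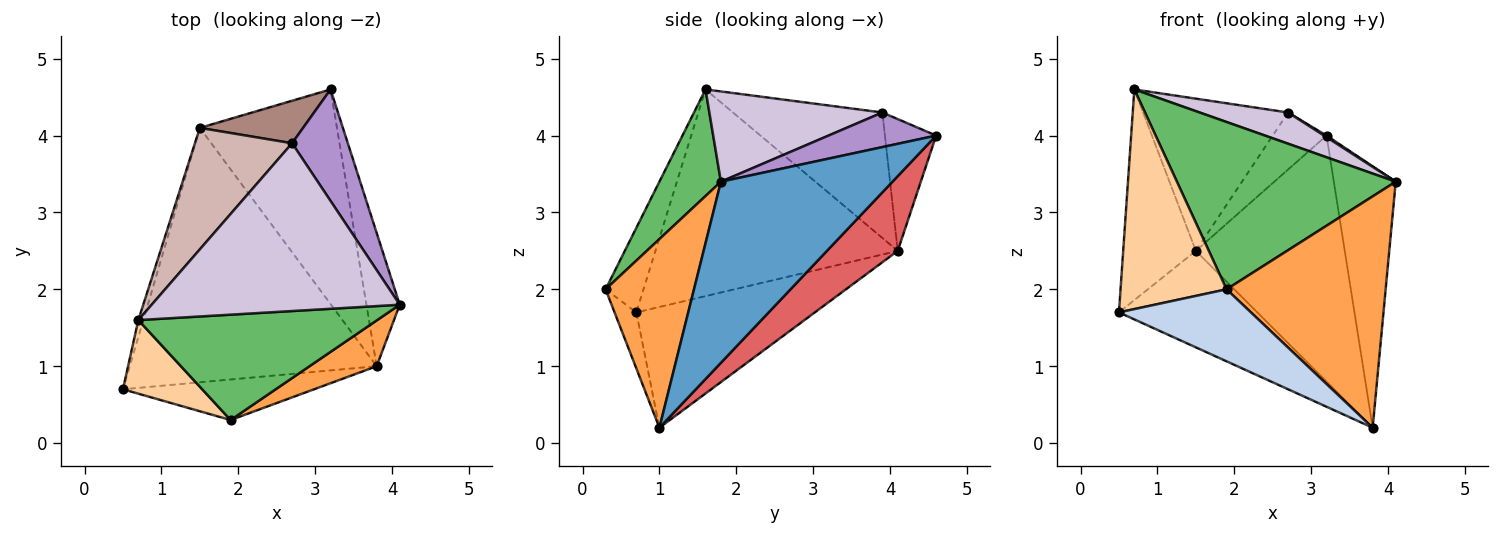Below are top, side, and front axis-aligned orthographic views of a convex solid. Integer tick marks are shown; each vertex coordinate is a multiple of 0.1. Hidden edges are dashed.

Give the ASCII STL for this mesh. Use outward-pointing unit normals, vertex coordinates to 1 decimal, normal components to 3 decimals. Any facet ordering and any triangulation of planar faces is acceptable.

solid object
 facet normal 0.927 0.334 -0.171
  outer loop
   vertex 3.8 1.0 0.2
   vertex 3.2 4.6 4.0
   vertex 4.1 1.8 3.4
  endloop
 endfacet
 facet normal -0.142 -0.862 -0.486
  outer loop
   vertex 1.9 0.3 2.0
   vertex 0.5 0.7 1.7
   vertex 3.8 1.0 0.2
  endloop
 endfacet
 facet normal 0.479 -0.861 0.170
  outer loop
   vertex 1.9 0.3 2.0
   vertex 3.8 1.0 0.2
   vertex 4.1 1.8 3.4
  endloop
 endfacet
 facet normal -0.321 -0.898 0.301
  outer loop
   vertex 1.9 0.3 2.0
   vertex 0.7 1.6 4.6
   vertex 0.5 0.7 1.7
  endloop
 endfacet
 facet normal 0.231 -0.823 0.518
  outer loop
   vertex 1.9 0.3 2.0
   vertex 4.1 1.8 3.4
   vertex 0.7 1.6 4.6
  endloop
 endfacet
 facet normal -0.416 0.322 -0.850
  outer loop
   vertex 1.5 4.1 2.5
   vertex 3.8 1.0 0.2
   vertex 0.5 0.7 1.7
  endloop
 endfacet
 facet normal 0.337 0.709 -0.619
  outer loop
   vertex 1.5 4.1 2.5
   vertex 3.2 4.6 4.0
   vertex 3.8 1.0 0.2
  endloop
 endfacet
 facet normal -0.958 0.287 -0.023
  outer loop
   vertex 1.5 4.1 2.5
   vertex 0.5 0.7 1.7
   vertex 0.7 1.6 4.6
  endloop
 endfacet
 facet normal 0.527 -0.013 0.850
  outer loop
   vertex 2.7 3.9 4.3
   vertex 4.1 1.8 3.4
   vertex 3.2 4.6 4.0
  endloop
 endfacet
 facet normal 0.337 -0.172 0.926
  outer loop
   vertex 2.7 3.9 4.3
   vertex 0.7 1.6 4.6
   vertex 4.1 1.8 3.4
  endloop
 endfacet
 facet normal -0.607 0.637 0.475
  outer loop
   vertex 2.7 3.9 4.3
   vertex 3.2 4.6 4.0
   vertex 1.5 4.1 2.5
  endloop
 endfacet
 facet normal -0.627 0.609 0.486
  outer loop
   vertex 2.7 3.9 4.3
   vertex 1.5 4.1 2.5
   vertex 0.7 1.6 4.6
  endloop
 endfacet
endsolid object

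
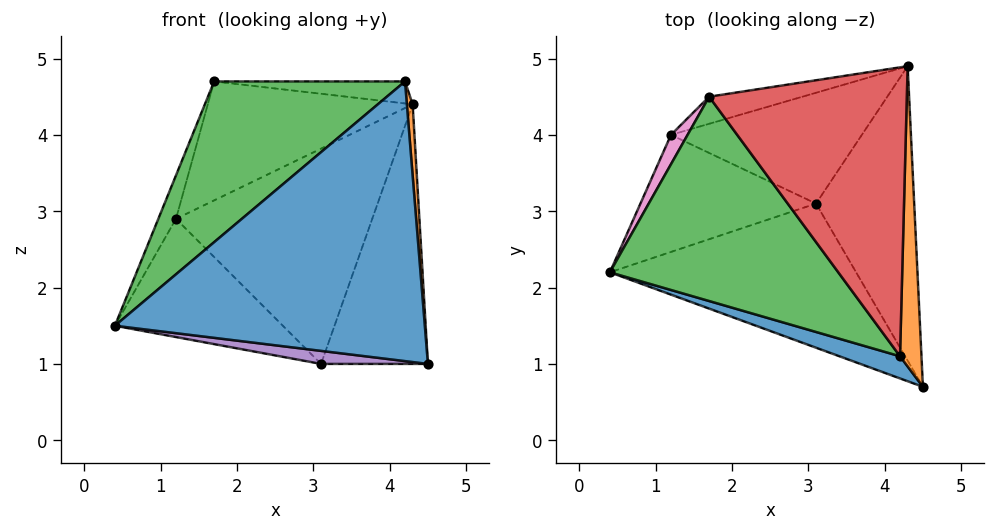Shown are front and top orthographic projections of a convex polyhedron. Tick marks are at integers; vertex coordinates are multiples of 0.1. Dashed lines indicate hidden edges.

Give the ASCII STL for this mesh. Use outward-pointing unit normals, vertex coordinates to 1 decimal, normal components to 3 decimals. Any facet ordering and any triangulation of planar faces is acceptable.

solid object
 facet normal -0.335 -0.939 0.074
  outer loop
   vertex 4.2 1.1 4.7
   vertex 0.4 2.2 1.5
   vertex 4.5 0.7 1.0
  endloop
 endfacet
 facet normal 0.996 -0.020 0.083
  outer loop
   vertex 4.2 1.1 4.7
   vertex 4.5 0.7 1.0
   vertex 4.3 4.9 4.4
  endloop
 endfacet
 facet normal -0.644 -0.473 0.602
  outer loop
   vertex 1.7 4.5 4.7
   vertex 0.4 2.2 1.5
   vertex 4.2 1.1 4.7
  endloop
 endfacet
 facet normal 0.103 0.076 0.992
  outer loop
   vertex 1.7 4.5 4.7
   vertex 4.2 1.1 4.7
   vertex 4.3 4.9 4.4
  endloop
 endfacet
 facet normal -0.153 -0.089 -0.984
  outer loop
   vertex 3.1 3.1 1.0
   vertex 4.5 0.7 1.0
   vertex 0.4 2.2 1.5
  endloop
 endfacet
 facet normal 0.750 0.437 -0.496
  outer loop
   vertex 3.1 3.1 1.0
   vertex 4.3 4.9 4.4
   vertex 4.5 0.7 1.0
  endloop
 endfacet
 facet normal -0.943 0.275 0.186
  outer loop
   vertex 1.2 4.0 2.9
   vertex 0.4 2.2 1.5
   vertex 1.7 4.5 4.7
  endloop
 endfacet
 facet normal -0.345 0.667 -0.661
  outer loop
   vertex 1.2 4.0 2.9
   vertex 3.1 3.1 1.0
   vertex 0.4 2.2 1.5
  endloop
 endfacet
 facet normal -0.173 0.960 -0.219
  outer loop
   vertex 1.2 4.0 2.9
   vertex 1.7 4.5 4.7
   vertex 4.3 4.9 4.4
  endloop
 endfacet
 facet normal -0.037 0.888 -0.457
  outer loop
   vertex 1.2 4.0 2.9
   vertex 4.3 4.9 4.4
   vertex 3.1 3.1 1.0
  endloop
 endfacet
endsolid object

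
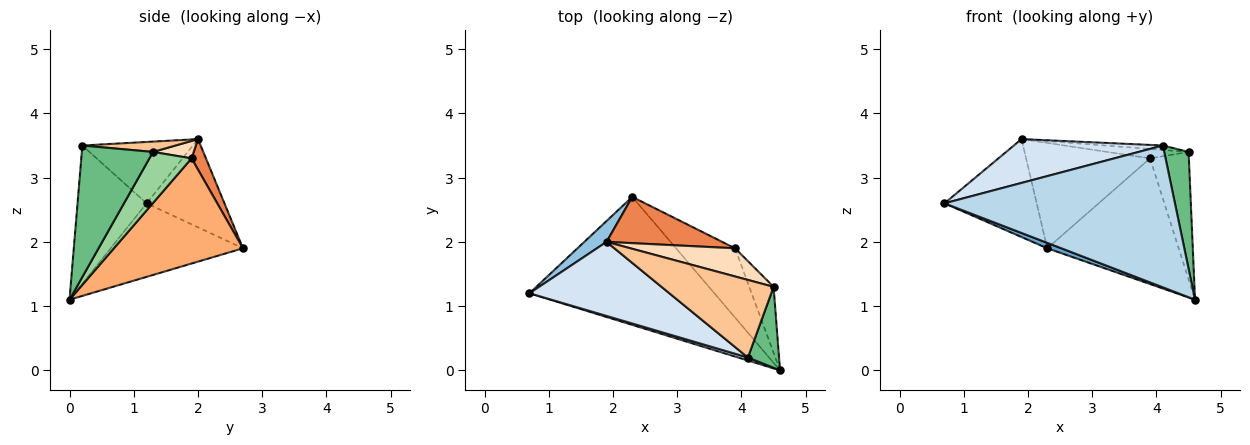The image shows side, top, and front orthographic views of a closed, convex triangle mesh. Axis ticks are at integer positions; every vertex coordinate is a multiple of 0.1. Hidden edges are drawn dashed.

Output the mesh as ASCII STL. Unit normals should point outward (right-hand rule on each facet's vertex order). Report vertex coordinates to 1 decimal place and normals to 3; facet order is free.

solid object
 facet normal -0.369 -0.039 -0.928
  outer loop
   vertex 2.3 2.7 1.9
   vertex 4.6 0.0 1.1
   vertex 0.7 1.2 2.6
  endloop
 endfacet
 facet normal -0.637 0.754 0.161
  outer loop
   vertex 1.9 2.0 3.6
   vertex 2.3 2.7 1.9
   vertex 0.7 1.2 2.6
  endloop
 endfacet
 facet normal -0.287 -0.958 0.020
  outer loop
   vertex 4.1 0.2 3.5
   vertex 0.7 1.2 2.6
   vertex 4.6 0.0 1.1
  endloop
 endfacet
 facet normal -0.353 -0.476 0.805
  outer loop
   vertex 4.1 0.2 3.5
   vertex 1.9 2.0 3.6
   vertex 0.7 1.2 2.6
  endloop
 endfacet
 facet normal 0.105 0.911 0.400
  outer loop
   vertex 3.9 1.9 3.3
   vertex 2.3 2.7 1.9
   vertex 1.9 2.0 3.6
  endloop
 endfacet
 facet normal 0.652 0.664 -0.366
  outer loop
   vertex 3.9 1.9 3.3
   vertex 4.6 0.0 1.1
   vertex 2.3 2.7 1.9
  endloop
 endfacet
 facet normal 0.092 0.057 0.994
  outer loop
   vertex 4.5 1.3 3.4
   vertex 1.9 2.0 3.6
   vertex 4.1 0.2 3.5
  endloop
 endfacet
 facet normal 0.156 0.312 0.937
  outer loop
   vertex 4.5 1.3 3.4
   vertex 3.9 1.9 3.3
   vertex 1.9 2.0 3.6
  endloop
 endfacet
 facet normal 0.923 -0.316 0.219
  outer loop
   vertex 4.5 1.3 3.4
   vertex 4.1 0.2 3.5
   vertex 4.6 0.0 1.1
  endloop
 endfacet
 facet normal 0.694 0.639 -0.331
  outer loop
   vertex 4.5 1.3 3.4
   vertex 4.6 0.0 1.1
   vertex 3.9 1.9 3.3
  endloop
 endfacet
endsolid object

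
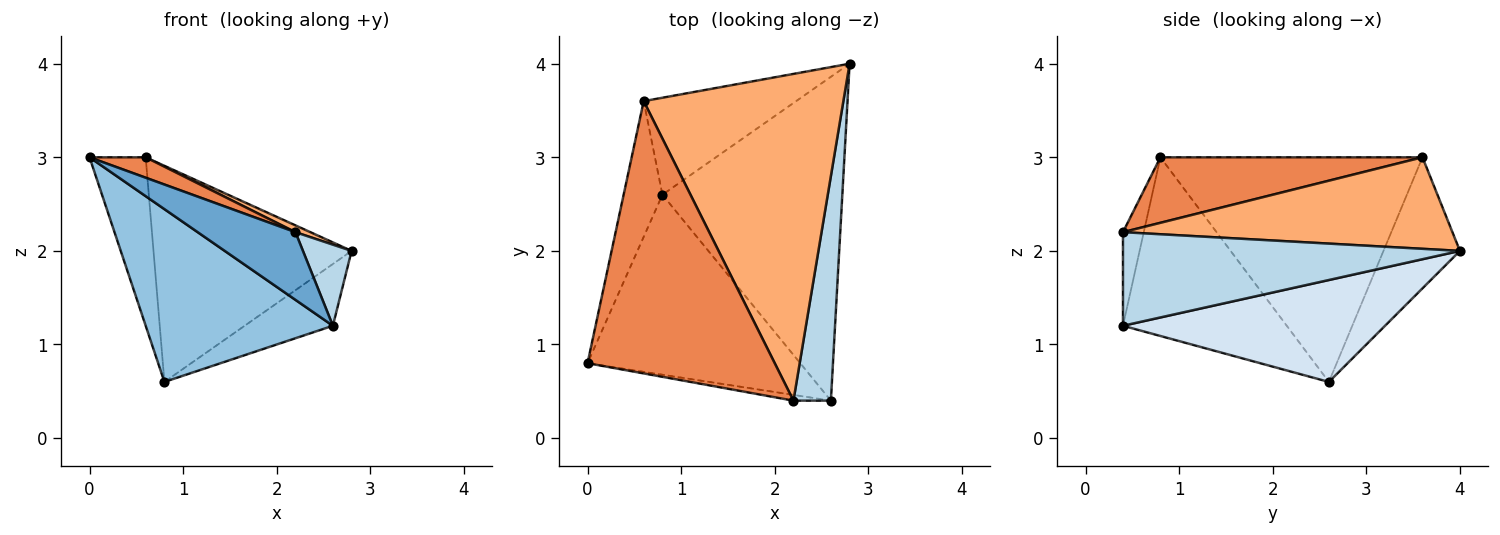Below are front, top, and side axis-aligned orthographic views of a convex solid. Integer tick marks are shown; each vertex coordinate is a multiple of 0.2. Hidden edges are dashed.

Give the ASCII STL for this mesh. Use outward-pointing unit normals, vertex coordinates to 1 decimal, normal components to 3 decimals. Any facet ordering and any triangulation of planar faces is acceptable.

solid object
 facet normal -0.207 -0.975 -0.083
  outer loop
   vertex 2.6 0.4 1.2
   vertex 2.2 0.4 2.2
   vertex 0.0 0.8 3.0
  endloop
 endfacet
 facet normal -0.518 -0.592 -0.617
  outer loop
   vertex 2.6 0.4 1.2
   vertex 0.0 0.8 3.0
   vertex 0.8 2.6 0.6
  endloop
 endfacet
 facet normal 0.920 -0.133 0.368
  outer loop
   vertex 2.6 0.4 1.2
   vertex 2.8 4.0 2.0
   vertex 2.2 0.4 2.2
  endloop
 endfacet
 facet normal 0.486 0.164 -0.858
  outer loop
   vertex 2.6 0.4 1.2
   vertex 0.8 2.6 0.6
   vertex 2.8 4.0 2.0
  endloop
 endfacet
 facet normal 0.330 -0.071 0.942
  outer loop
   vertex 0.6 3.6 3.0
   vertex 0.0 0.8 3.0
   vertex 2.2 0.4 2.2
  endloop
 endfacet
 facet normal 0.417 -0.019 0.909
  outer loop
   vertex 0.6 3.6 3.0
   vertex 2.2 0.4 2.2
   vertex 2.8 4.0 2.0
  endloop
 endfacet
 facet normal -0.964 0.207 -0.166
  outer loop
   vertex 0.6 3.6 3.0
   vertex 0.8 2.6 0.6
   vertex 0.0 0.8 3.0
  endloop
 endfacet
 facet normal -0.332 0.861 -0.386
  outer loop
   vertex 0.6 3.6 3.0
   vertex 2.8 4.0 2.0
   vertex 0.8 2.6 0.6
  endloop
 endfacet
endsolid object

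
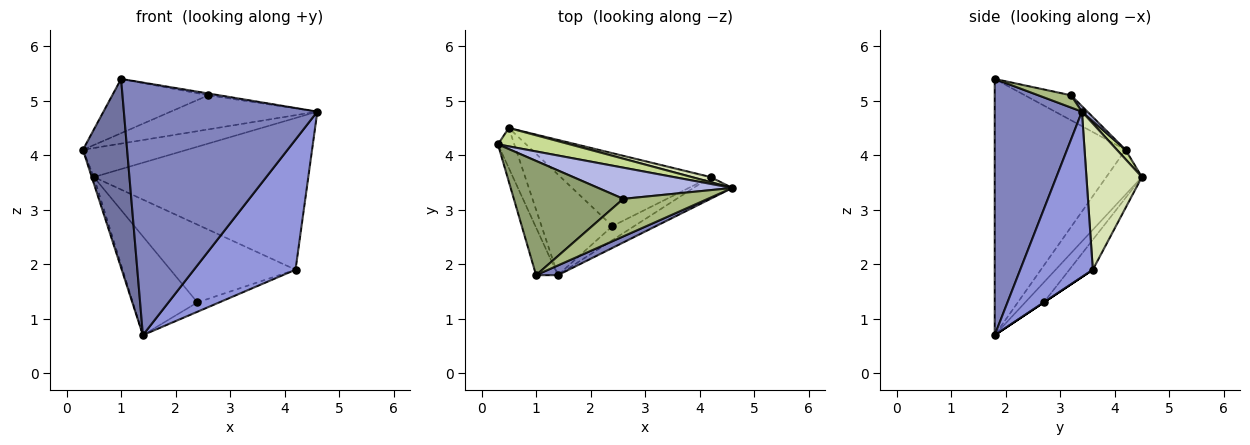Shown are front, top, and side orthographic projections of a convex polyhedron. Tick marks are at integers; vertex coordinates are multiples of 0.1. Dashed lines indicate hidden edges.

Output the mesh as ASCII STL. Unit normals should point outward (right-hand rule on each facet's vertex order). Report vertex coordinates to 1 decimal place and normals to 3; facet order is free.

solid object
 facet normal -0.944 -0.319 -0.080
  outer loop
   vertex 1.4 1.8 0.7
   vertex 1.0 1.8 5.4
   vertex 0.3 4.2 4.1
  endloop
 endfacet
 facet normal 0.411 -0.911 0.035
  outer loop
   vertex 1.4 1.8 0.7
   vertex 4.6 3.4 4.8
   vertex 1.0 1.8 5.4
  endloop
 endfacet
 facet normal 0.576 -0.806 -0.135
  outer loop
   vertex 4.2 3.6 1.9
   vertex 4.6 3.4 4.8
   vertex 1.4 1.8 0.7
  endloop
 endfacet
 facet normal 0.027 0.738 0.675
  outer loop
   vertex 2.6 3.2 5.1
   vertex 4.6 3.4 4.8
   vertex 0.3 4.2 4.1
  endloop
 endfacet
 facet normal -0.202 0.420 0.885
  outer loop
   vertex 2.6 3.2 5.1
   vertex 0.3 4.2 4.1
   vertex 1.0 1.8 5.4
  endloop
 endfacet
 facet normal 0.143 0.048 0.988
  outer loop
   vertex 2.6 3.2 5.1
   vertex 1.0 1.8 5.4
   vertex 4.6 3.4 4.8
  endloop
 endfacet
 facet normal 0.070 0.843 0.534
  outer loop
   vertex 0.5 4.5 3.6
   vertex 0.3 4.2 4.1
   vertex 4.6 3.4 4.8
  endloop
 endfacet
 facet normal 0.250 0.968 0.032
  outer loop
   vertex 0.5 4.5 3.6
   vertex 4.6 3.4 4.8
   vertex 4.2 3.6 1.9
  endloop
 endfacet
 facet normal -0.938 0.055 -0.342
  outer loop
   vertex 0.5 4.5 3.6
   vertex 1.4 1.8 0.7
   vertex 0.3 4.2 4.1
  endloop
 endfacet
 facet normal 0.000 0.555 -0.832
  outer loop
   vertex 2.4 2.7 1.3
   vertex 4.2 3.6 1.9
   vertex 1.4 1.8 0.7
  endloop
 endfacet
 facet normal -0.197 0.686 -0.700
  outer loop
   vertex 2.4 2.7 1.3
   vertex 1.4 1.8 0.7
   vertex 0.5 4.5 3.6
  endloop
 endfacet
 facet normal -0.136 0.723 -0.678
  outer loop
   vertex 2.4 2.7 1.3
   vertex 0.5 4.5 3.6
   vertex 4.2 3.6 1.9
  endloop
 endfacet
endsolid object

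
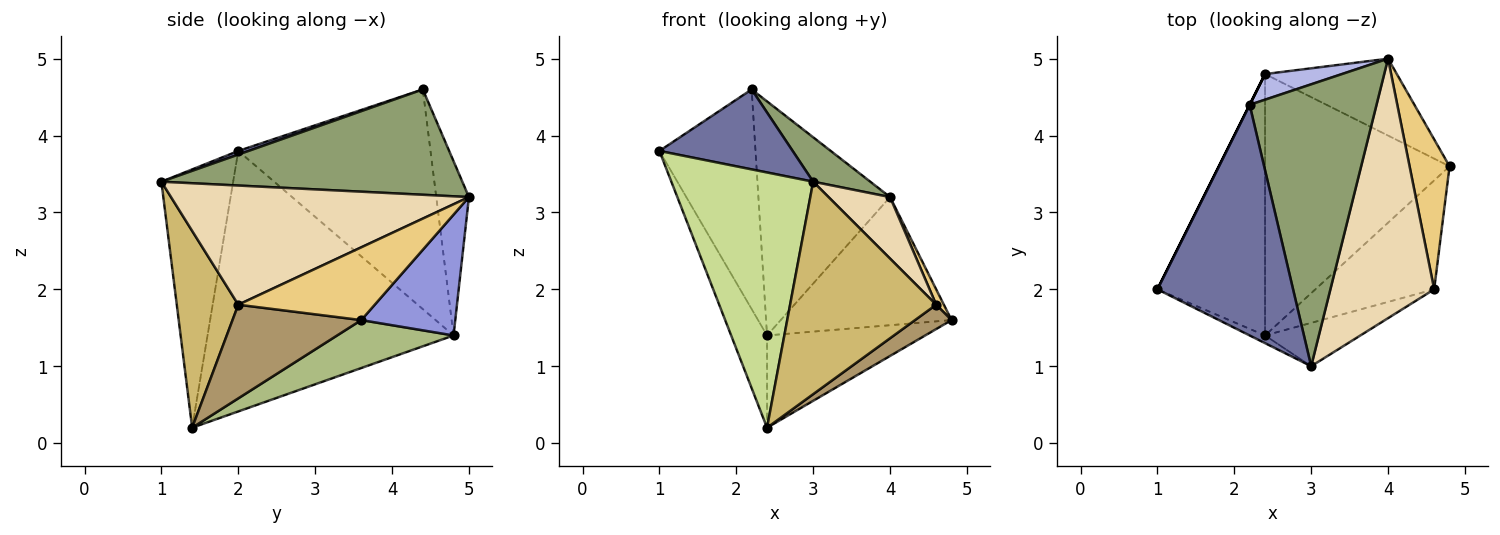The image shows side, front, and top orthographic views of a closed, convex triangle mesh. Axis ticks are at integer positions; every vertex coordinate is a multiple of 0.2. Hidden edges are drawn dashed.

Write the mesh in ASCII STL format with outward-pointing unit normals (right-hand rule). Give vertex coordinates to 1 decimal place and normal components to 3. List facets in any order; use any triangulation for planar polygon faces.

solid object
 facet normal 0.025 -0.327 0.945
  outer loop
   vertex 3.0 1.0 3.4
   vertex 2.2 4.4 4.6
   vertex 1.0 2.0 3.8
  endloop
 endfacet
 facet normal -0.894 0.447 0.000
  outer loop
   vertex 2.4 4.8 1.4
   vertex 1.0 2.0 3.8
   vertex 2.2 4.4 4.6
  endloop
 endfacet
 facet normal 0.427 0.776 -0.465
  outer loop
   vertex 4.0 5.0 3.2
   vertex 4.8 3.6 1.6
   vertex 2.4 4.8 1.4
  endloop
 endfacet
 facet normal -0.240 0.965 0.106
  outer loop
   vertex 4.0 5.0 3.2
   vertex 2.4 4.8 1.4
   vertex 2.2 4.4 4.6
  endloop
 endfacet
 facet normal 0.634 -0.120 0.764
  outer loop
   vertex 4.0 5.0 3.2
   vertex 2.2 4.4 4.6
   vertex 3.0 1.0 3.4
  endloop
 endfacet
 facet normal 0.238 0.323 -0.916
  outer loop
   vertex 2.4 1.4 0.2
   vertex 2.4 4.8 1.4
   vertex 4.8 3.6 1.6
  endloop
 endfacet
 facet normal -0.451 -0.892 -0.027
  outer loop
   vertex 2.4 1.4 0.2
   vertex 3.0 1.0 3.4
   vertex 1.0 2.0 3.8
  endloop
 endfacet
 facet normal -0.916 0.134 -0.378
  outer loop
   vertex 2.4 1.4 0.2
   vertex 1.0 2.0 3.8
   vertex 2.4 4.8 1.4
  endloop
 endfacet
 facet normal 0.610 -0.173 -0.774
  outer loop
   vertex 4.6 2.0 1.8
   vertex 2.4 1.4 0.2
   vertex 4.8 3.6 1.6
  endloop
 endfacet
 facet normal 0.381 -0.906 -0.185
  outer loop
   vertex 4.6 2.0 1.8
   vertex 3.0 1.0 3.4
   vertex 2.4 1.4 0.2
  endloop
 endfacet
 facet normal 0.875 -0.049 0.481
  outer loop
   vertex 4.6 2.0 1.8
   vertex 4.8 3.6 1.6
   vertex 4.0 5.0 3.2
  endloop
 endfacet
 facet normal 0.745 -0.154 0.649
  outer loop
   vertex 4.6 2.0 1.8
   vertex 4.0 5.0 3.2
   vertex 3.0 1.0 3.4
  endloop
 endfacet
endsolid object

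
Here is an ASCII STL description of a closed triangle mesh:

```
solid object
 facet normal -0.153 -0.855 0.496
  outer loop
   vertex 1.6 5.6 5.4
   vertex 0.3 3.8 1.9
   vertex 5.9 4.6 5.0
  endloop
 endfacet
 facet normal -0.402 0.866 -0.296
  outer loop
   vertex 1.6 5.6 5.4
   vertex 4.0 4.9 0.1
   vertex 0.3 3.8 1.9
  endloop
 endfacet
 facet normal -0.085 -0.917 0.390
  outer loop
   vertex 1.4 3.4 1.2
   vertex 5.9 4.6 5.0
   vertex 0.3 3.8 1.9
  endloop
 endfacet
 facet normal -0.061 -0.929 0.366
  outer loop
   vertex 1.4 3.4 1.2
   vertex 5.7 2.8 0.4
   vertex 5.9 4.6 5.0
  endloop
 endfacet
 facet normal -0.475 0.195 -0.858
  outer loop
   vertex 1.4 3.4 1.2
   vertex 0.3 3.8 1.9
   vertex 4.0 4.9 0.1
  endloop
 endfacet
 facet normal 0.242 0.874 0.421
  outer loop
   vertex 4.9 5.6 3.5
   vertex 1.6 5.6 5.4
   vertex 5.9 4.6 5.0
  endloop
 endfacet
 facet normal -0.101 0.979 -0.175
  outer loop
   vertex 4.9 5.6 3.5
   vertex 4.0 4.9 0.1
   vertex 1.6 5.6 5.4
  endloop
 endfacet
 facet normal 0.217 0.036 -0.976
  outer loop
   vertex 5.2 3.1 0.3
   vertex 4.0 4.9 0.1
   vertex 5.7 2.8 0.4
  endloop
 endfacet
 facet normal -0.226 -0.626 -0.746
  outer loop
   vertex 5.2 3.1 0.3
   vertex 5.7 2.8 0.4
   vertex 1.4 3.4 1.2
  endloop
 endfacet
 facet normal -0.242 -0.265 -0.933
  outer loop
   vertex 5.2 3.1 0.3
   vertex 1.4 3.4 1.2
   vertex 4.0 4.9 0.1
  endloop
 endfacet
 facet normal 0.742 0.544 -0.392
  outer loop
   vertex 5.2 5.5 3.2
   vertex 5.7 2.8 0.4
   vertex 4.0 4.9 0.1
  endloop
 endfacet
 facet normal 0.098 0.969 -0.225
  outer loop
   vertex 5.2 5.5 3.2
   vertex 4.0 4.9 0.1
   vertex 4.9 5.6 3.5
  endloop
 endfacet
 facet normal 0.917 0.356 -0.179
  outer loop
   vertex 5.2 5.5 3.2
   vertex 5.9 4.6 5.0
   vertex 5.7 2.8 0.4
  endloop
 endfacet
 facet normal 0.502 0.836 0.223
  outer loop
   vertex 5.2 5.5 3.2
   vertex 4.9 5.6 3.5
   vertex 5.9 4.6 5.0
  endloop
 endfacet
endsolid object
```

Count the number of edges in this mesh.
21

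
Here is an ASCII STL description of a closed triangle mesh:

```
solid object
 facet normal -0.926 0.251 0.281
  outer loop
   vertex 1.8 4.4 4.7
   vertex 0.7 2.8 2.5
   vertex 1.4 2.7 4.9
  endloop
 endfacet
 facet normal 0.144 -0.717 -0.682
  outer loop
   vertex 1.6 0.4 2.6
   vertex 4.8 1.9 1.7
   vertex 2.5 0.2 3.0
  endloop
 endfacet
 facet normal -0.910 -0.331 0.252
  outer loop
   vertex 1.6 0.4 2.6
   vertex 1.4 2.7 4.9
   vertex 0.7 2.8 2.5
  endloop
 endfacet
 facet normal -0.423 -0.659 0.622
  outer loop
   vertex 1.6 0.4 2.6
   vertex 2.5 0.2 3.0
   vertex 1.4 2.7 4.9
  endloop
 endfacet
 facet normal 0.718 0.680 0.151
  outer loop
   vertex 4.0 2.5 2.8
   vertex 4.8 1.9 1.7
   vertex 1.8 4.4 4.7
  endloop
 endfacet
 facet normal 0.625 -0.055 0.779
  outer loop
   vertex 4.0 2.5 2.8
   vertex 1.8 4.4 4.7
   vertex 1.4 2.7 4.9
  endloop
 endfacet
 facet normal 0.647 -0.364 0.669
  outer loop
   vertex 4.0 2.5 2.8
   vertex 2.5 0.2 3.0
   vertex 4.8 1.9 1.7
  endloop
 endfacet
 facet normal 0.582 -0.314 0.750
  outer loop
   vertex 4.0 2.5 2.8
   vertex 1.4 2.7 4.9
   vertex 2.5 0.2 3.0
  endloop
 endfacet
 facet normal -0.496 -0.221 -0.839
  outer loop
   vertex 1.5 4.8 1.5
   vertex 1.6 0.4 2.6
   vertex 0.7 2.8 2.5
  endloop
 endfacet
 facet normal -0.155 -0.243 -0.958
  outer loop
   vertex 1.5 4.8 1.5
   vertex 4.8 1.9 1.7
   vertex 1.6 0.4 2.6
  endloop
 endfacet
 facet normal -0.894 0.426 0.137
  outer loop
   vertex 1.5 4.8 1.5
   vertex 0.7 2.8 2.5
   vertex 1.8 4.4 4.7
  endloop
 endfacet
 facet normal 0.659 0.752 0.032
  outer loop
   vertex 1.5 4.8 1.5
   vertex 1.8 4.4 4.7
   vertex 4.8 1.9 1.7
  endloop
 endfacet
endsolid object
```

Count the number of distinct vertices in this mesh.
8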